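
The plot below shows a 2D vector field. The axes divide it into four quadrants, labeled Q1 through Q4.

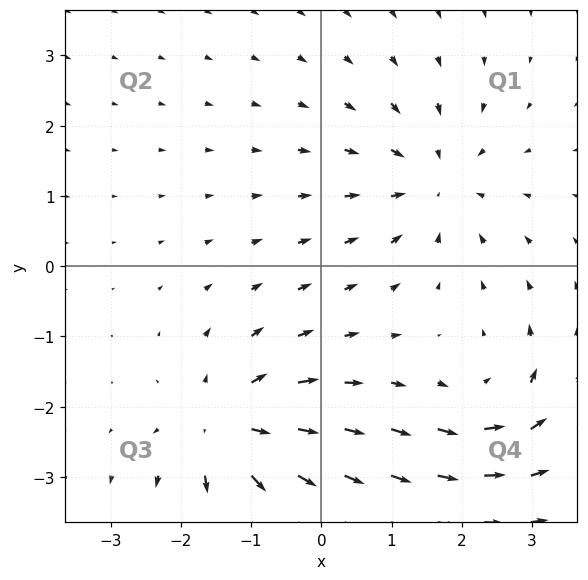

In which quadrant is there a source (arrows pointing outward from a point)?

The source sits at approximately (-1.3, -2.3), which lies in quadrant Q3. The divergence there is about +6, positive as expected for a source.

Q3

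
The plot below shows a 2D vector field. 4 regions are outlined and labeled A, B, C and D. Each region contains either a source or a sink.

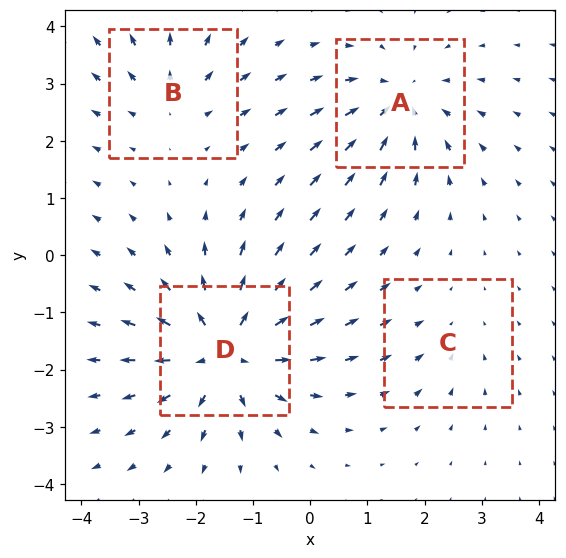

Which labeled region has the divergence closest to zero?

Divergence at each region's feature centre — A: about -5, B: about +3, C: about -2, D: about +7. Region C is closest to zero.

C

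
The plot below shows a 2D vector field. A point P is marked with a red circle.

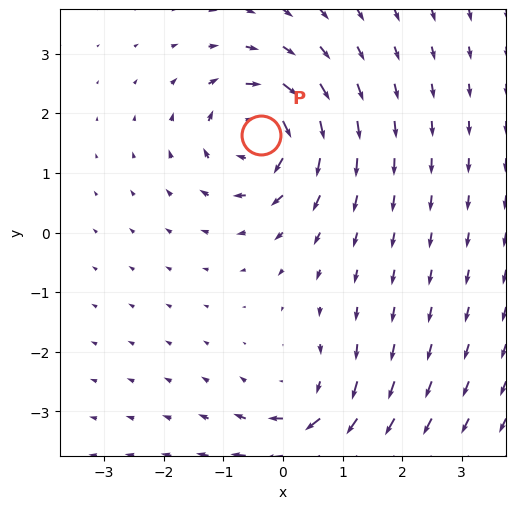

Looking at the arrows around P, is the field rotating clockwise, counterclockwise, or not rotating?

clockwise

Near P at (-0.4, 1.6) the arrows circulate clockwise. The curl (z-component) there is about -7; negative curl means clockwise rotation.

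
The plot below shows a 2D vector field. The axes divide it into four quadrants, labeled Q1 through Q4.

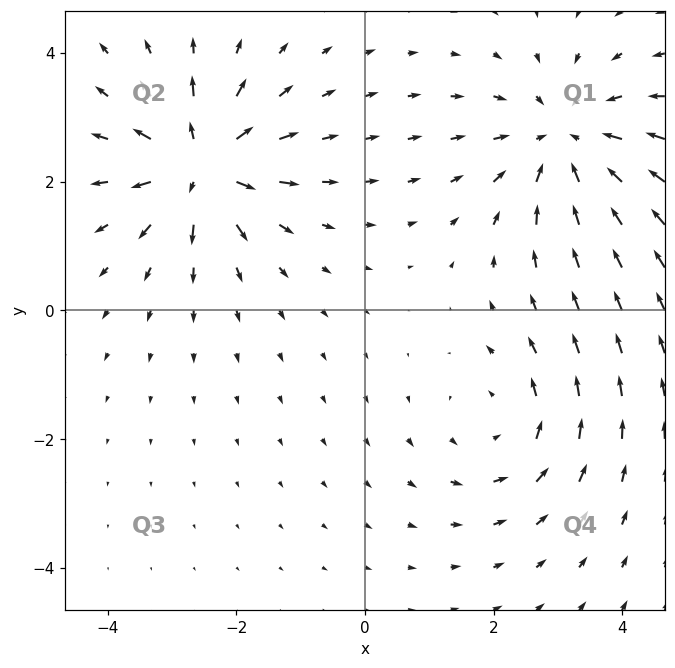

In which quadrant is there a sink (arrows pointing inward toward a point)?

The sink sits at approximately (3.1, 2.6), which lies in quadrant Q1. The divergence there is about -4, negative as expected for a sink.

Q1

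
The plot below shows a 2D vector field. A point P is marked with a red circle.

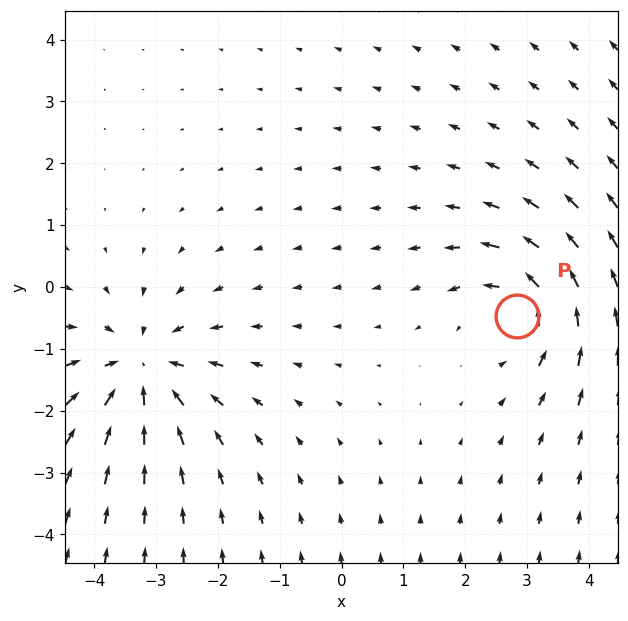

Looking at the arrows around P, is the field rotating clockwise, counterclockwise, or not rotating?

counterclockwise

Near P at (2.8, -0.5) the arrows circulate counterclockwise. The curl (z-component) there is about +4; positive curl means counterclockwise rotation.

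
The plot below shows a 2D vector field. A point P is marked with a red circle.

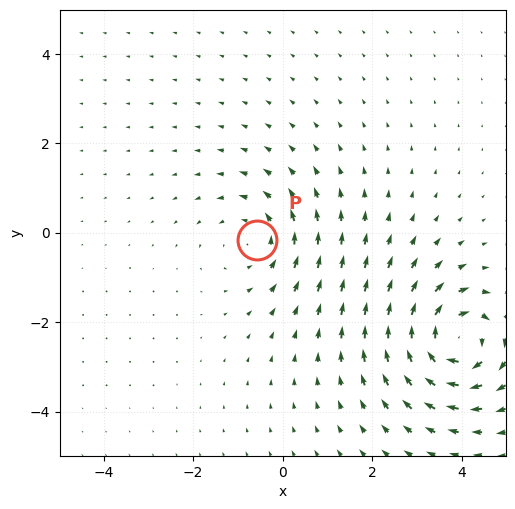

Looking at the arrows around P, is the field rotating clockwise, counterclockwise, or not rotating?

counterclockwise

Near P at (-0.6, -0.2) the arrows circulate counterclockwise. The curl (z-component) there is about +3; positive curl means counterclockwise rotation.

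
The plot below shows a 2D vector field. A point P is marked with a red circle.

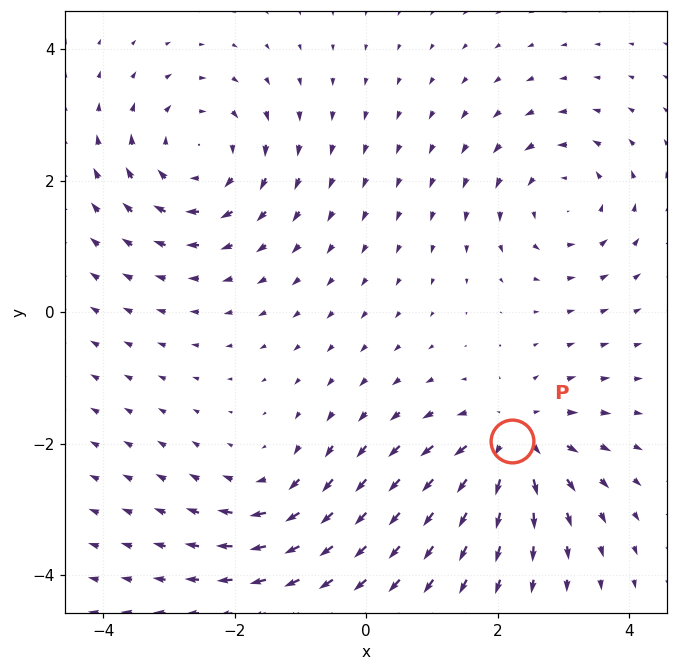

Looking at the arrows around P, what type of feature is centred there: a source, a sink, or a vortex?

source

At P (2.2, -2.0) the arrows spread outward. Divergence about +4, curl ≈0 — positive divergence with near-zero curl is a source.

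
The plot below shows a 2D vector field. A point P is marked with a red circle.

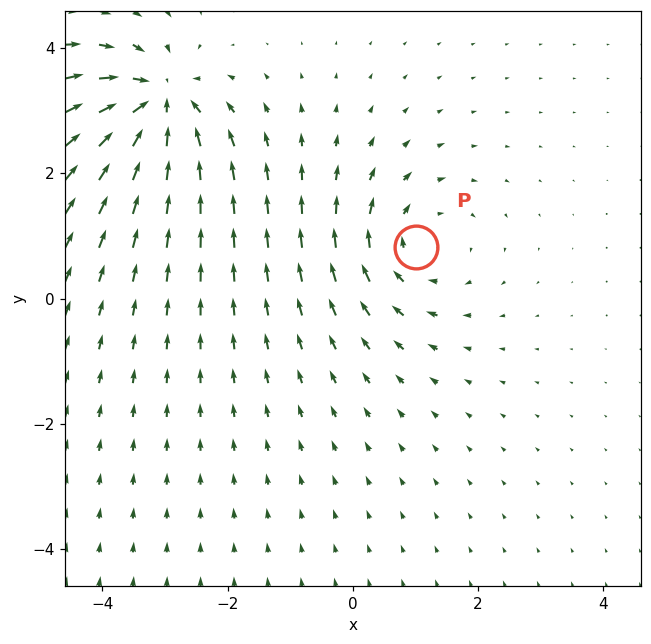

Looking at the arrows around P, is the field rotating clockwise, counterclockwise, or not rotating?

Near P at (1.0, 0.8) the arrows circulate clockwise. The curl (z-component) there is about -3; negative curl means clockwise rotation.

clockwise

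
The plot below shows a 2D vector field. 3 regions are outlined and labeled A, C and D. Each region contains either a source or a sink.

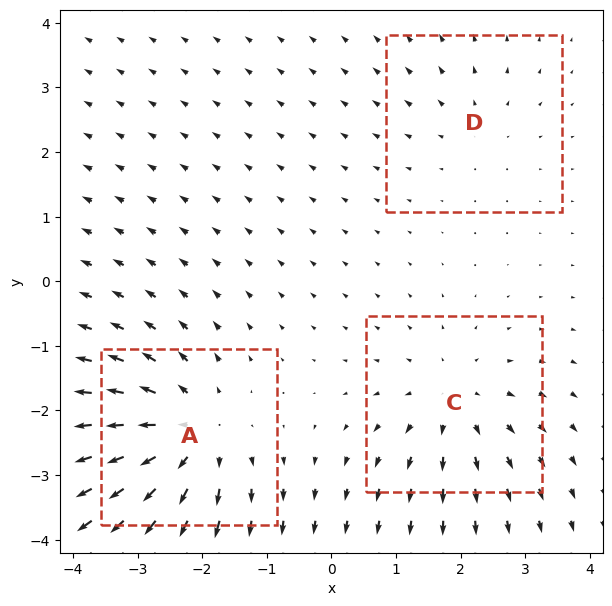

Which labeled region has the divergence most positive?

A

Divergence at each region's feature centre — A: about +5, C: about +3, D: about +2. Region A is most positive.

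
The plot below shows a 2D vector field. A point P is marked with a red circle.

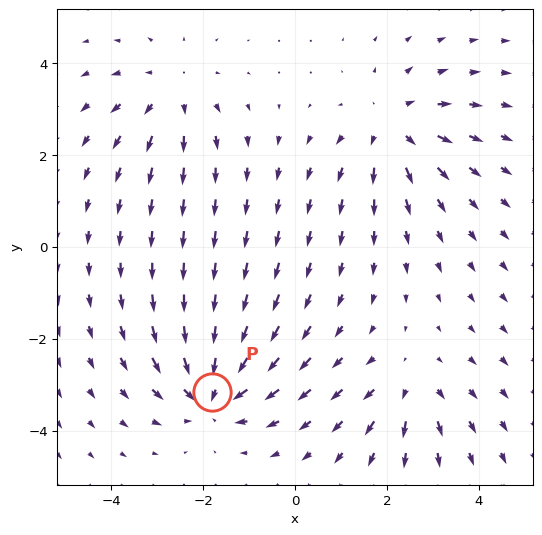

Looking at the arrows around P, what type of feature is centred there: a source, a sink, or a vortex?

At P (-1.8, -3.2) the arrows converge inward. Divergence about -6, curl ≈0 — negative divergence with near-zero curl is a sink.

sink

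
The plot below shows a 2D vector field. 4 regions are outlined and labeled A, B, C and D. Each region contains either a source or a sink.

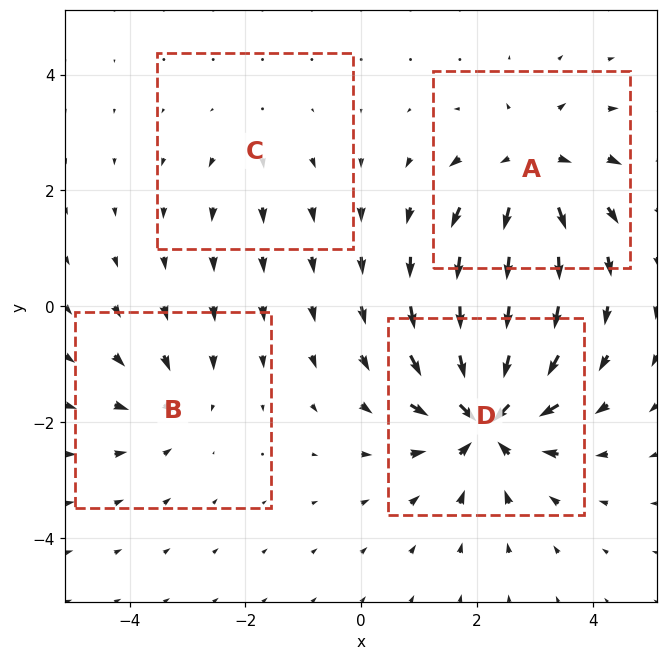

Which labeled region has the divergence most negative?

D

Divergence at each region's feature centre — A: about +6, B: about -4, C: about +2, D: about -8. Region D is most negative.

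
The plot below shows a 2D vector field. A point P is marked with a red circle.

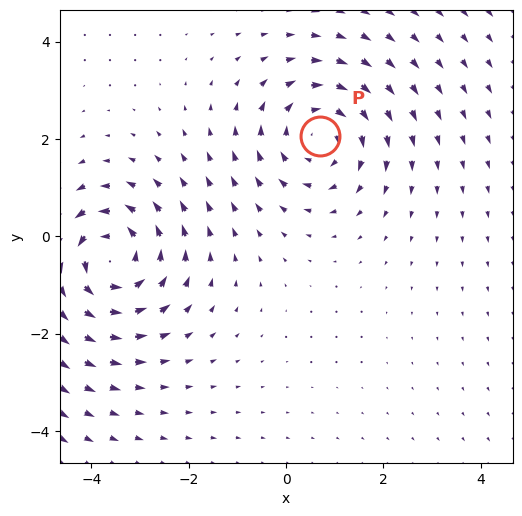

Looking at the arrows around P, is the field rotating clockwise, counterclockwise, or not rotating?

clockwise

Near P at (0.7, 2.1) the arrows circulate clockwise. The curl (z-component) there is about -3; negative curl means clockwise rotation.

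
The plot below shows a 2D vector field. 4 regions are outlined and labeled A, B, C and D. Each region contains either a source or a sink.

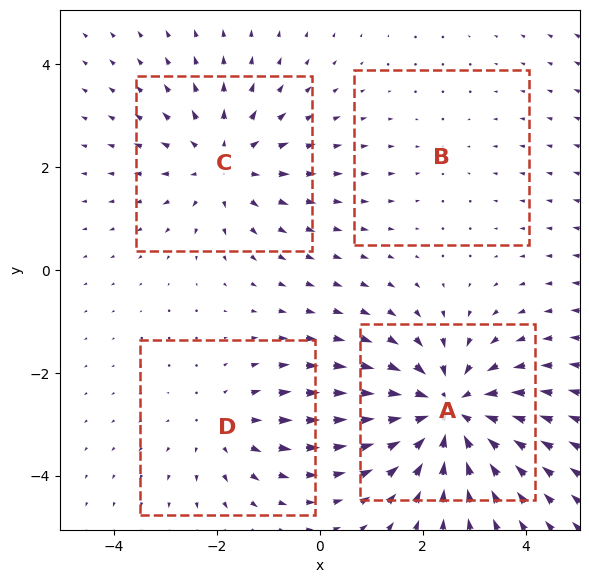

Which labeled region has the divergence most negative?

A

Divergence at each region's feature centre — A: about -6, B: about -2, C: about +4, D: about +3. Region A is most negative.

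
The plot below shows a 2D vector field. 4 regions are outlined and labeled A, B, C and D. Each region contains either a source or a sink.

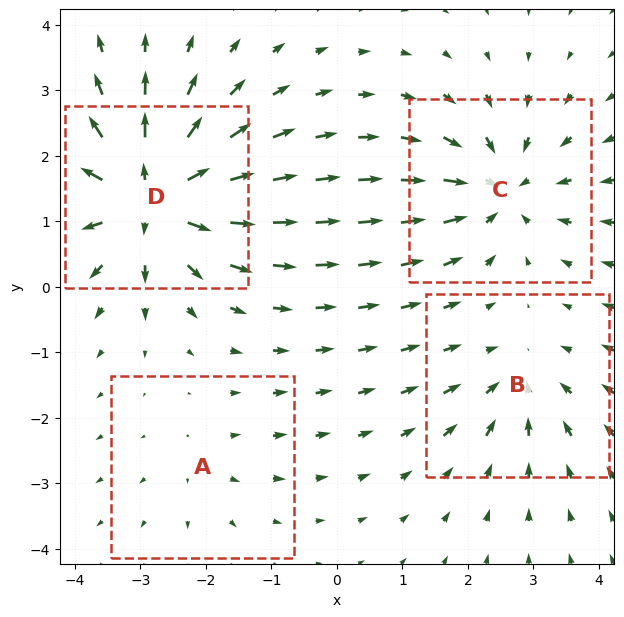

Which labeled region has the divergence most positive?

Divergence at each region's feature centre — A: about +2, B: about -3, C: about -5, D: about +8. Region D is most positive.

D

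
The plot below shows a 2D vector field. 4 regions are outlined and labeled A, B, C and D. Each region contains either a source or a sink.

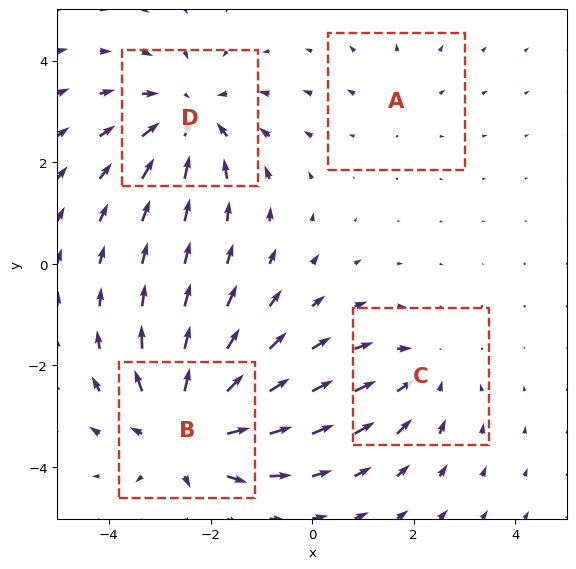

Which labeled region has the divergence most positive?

B

Divergence at each region's feature centre — A: about +2, B: about +6, C: about -3, D: about -4. Region B is most positive.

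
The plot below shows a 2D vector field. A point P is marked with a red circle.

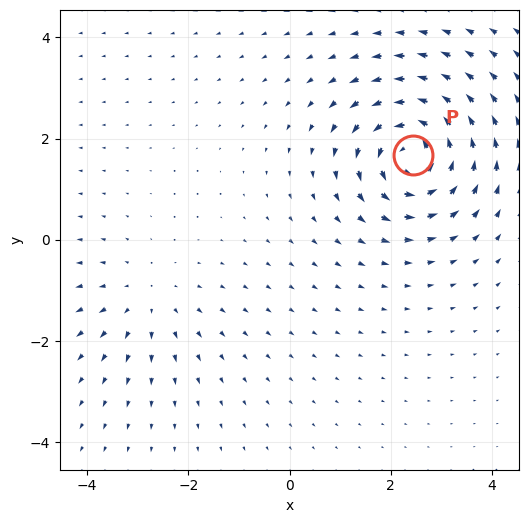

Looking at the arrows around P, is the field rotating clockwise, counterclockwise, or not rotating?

counterclockwise

Near P at (2.4, 1.7) the arrows circulate counterclockwise. The curl (z-component) there is about +7; positive curl means counterclockwise rotation.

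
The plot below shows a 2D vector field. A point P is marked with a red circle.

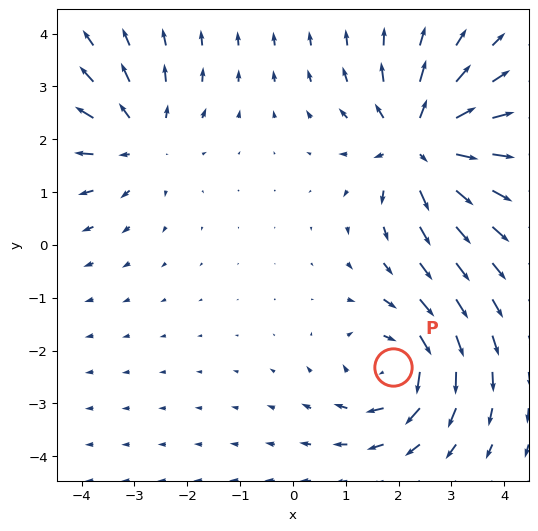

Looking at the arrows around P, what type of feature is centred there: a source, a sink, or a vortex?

At P (1.9, -2.3) the arrows circulate clockwise. Divergence ≈0, curl about -4 — near-zero divergence with nonzero curl is a vortex.

vortex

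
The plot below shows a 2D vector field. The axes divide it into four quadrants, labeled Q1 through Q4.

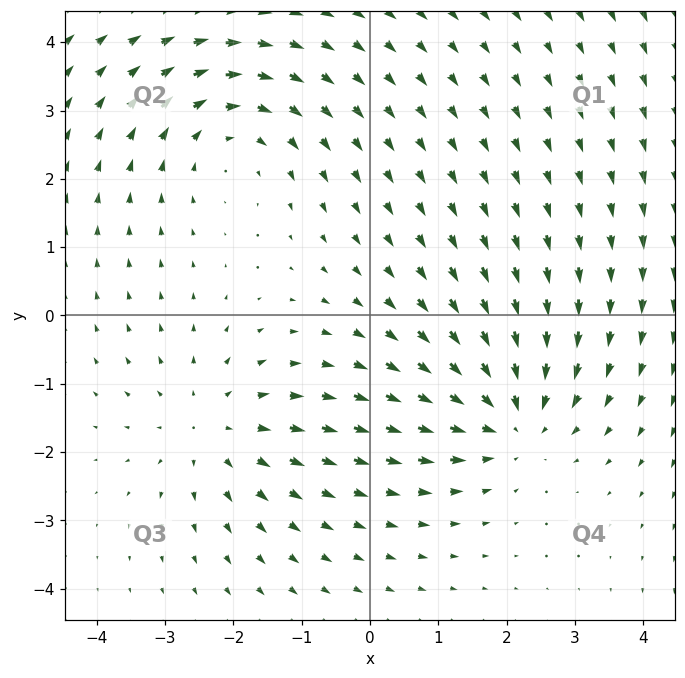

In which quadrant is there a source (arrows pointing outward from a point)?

Q3

The source sits at approximately (-2.3, -1.6), which lies in quadrant Q3. The divergence there is about +2, positive as expected for a source.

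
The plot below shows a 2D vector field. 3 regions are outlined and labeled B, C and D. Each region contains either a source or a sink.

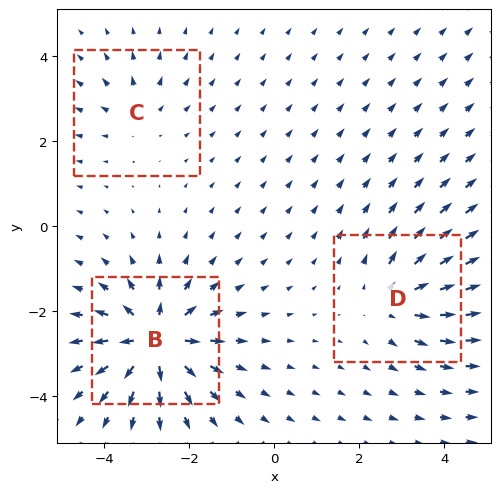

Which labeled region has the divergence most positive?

Divergence at each region's feature centre — B: about +6, C: about +2, D: about +4. Region B is most positive.

B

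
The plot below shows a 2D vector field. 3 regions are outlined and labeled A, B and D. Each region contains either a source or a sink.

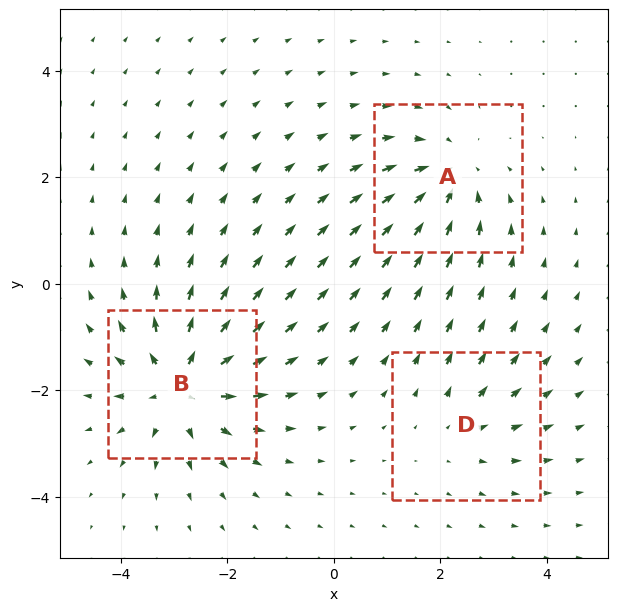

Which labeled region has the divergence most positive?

Divergence at each region's feature centre — A: about -3, B: about +5, D: about +2. Region B is most positive.

B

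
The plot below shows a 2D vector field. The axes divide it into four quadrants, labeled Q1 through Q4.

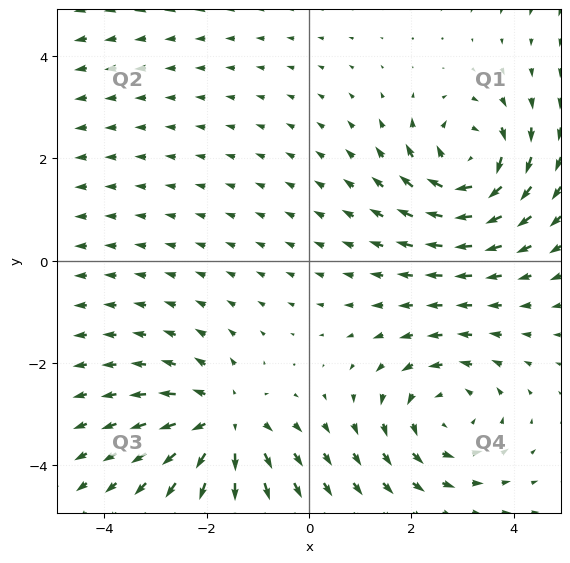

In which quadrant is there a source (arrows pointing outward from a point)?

Q3

The source sits at approximately (-1.6, -3.2), which lies in quadrant Q3. The divergence there is about +4, positive as expected for a source.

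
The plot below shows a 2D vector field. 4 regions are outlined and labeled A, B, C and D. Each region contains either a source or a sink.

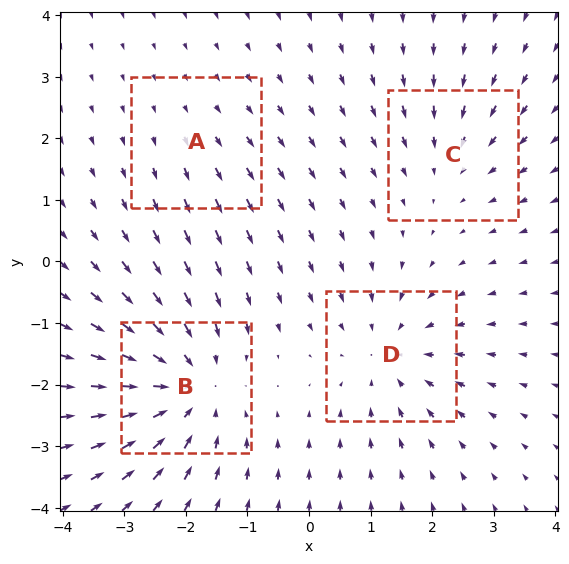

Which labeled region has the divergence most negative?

B

Divergence at each region's feature centre — A: about +2, B: about -6, C: about -3, D: about -4. Region B is most negative.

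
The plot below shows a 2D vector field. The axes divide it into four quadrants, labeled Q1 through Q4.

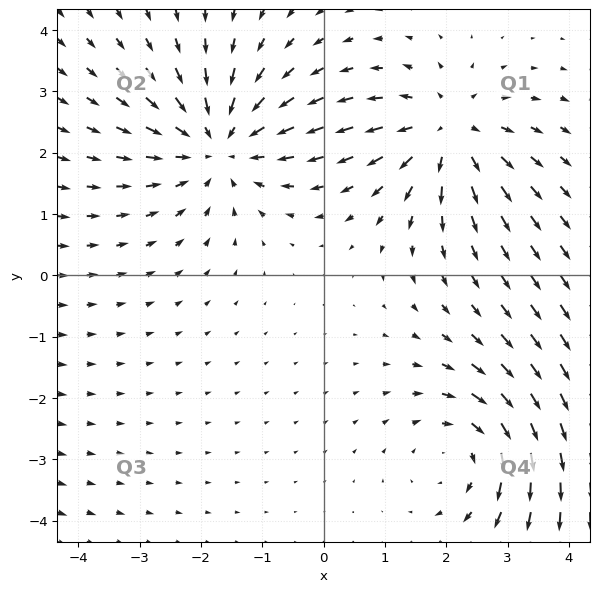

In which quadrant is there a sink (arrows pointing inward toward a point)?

The sink sits at approximately (-1.7, 2.1), which lies in quadrant Q2. The divergence there is about -4, negative as expected for a sink.

Q2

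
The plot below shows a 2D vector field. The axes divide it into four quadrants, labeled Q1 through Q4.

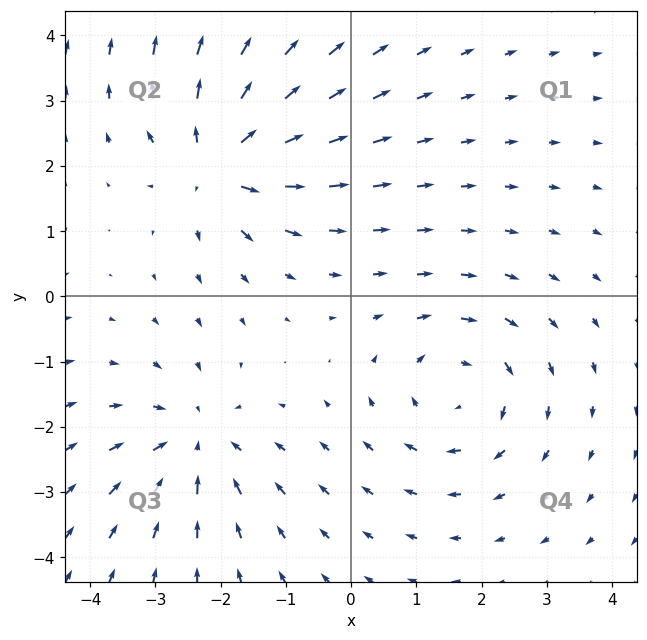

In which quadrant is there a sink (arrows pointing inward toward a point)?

The sink sits at approximately (-2.4, -2.2), which lies in quadrant Q3. The divergence there is about -4, negative as expected for a sink.

Q3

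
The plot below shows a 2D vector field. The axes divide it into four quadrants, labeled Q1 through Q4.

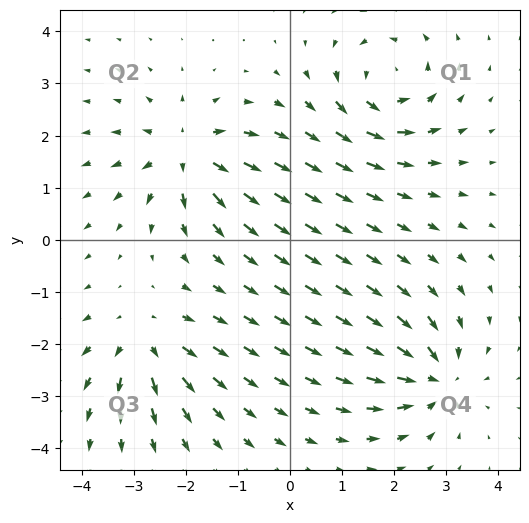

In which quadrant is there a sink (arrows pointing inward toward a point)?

The sink sits at approximately (2.8, -2.7), which lies in quadrant Q4. The divergence there is about -6, negative as expected for a sink.

Q4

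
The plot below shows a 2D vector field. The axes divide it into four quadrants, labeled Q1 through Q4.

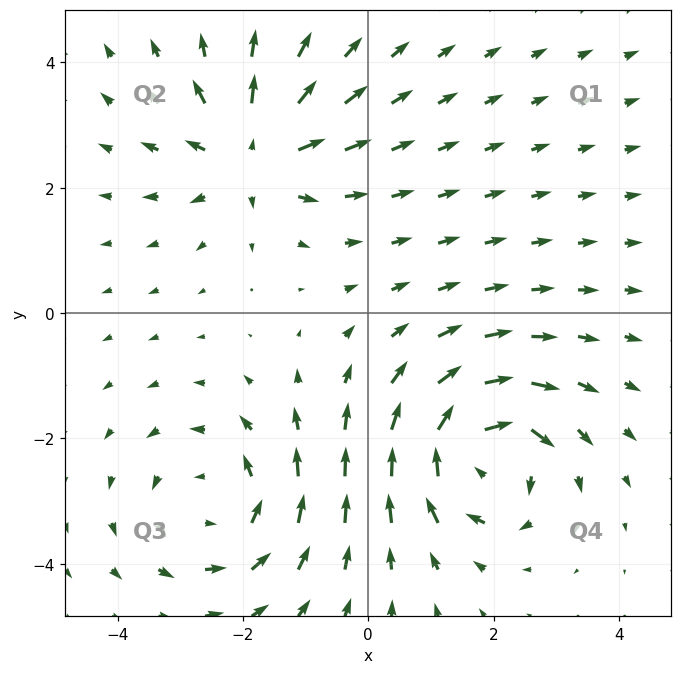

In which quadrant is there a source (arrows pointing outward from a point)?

The source sits at approximately (-1.8, 2.5), which lies in quadrant Q2. The divergence there is about +5, positive as expected for a source.

Q2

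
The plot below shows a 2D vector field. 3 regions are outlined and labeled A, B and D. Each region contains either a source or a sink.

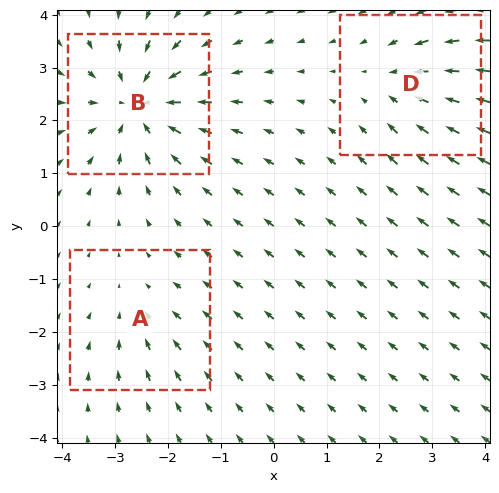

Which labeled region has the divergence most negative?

Divergence at each region's feature centre — A: about -2, B: about -5, D: about -3. Region B is most negative.

B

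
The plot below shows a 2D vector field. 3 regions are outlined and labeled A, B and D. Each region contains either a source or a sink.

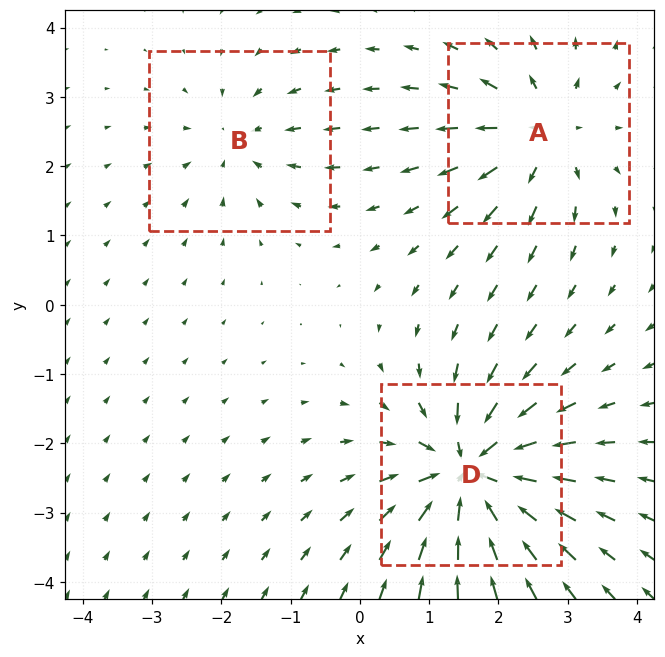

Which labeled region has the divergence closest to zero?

B

Divergence at each region's feature centre — A: about +4, B: about -2, D: about -6. Region B is closest to zero.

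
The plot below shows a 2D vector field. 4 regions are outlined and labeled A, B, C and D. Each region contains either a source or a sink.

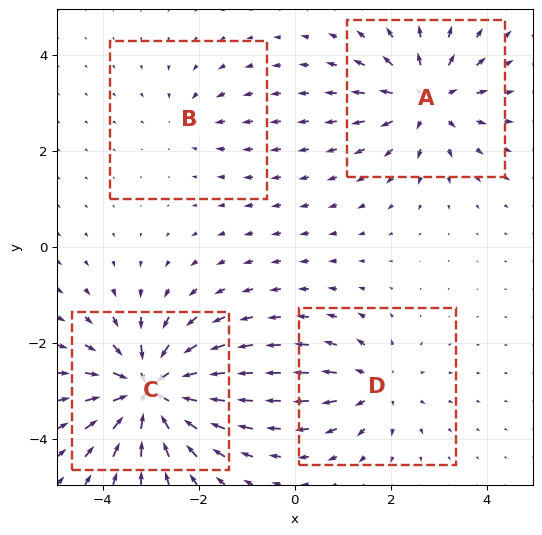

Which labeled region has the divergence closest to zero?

Divergence at each region's feature centre — A: about +5, B: about -2, C: about -8, D: about +4. Region B is closest to zero.

B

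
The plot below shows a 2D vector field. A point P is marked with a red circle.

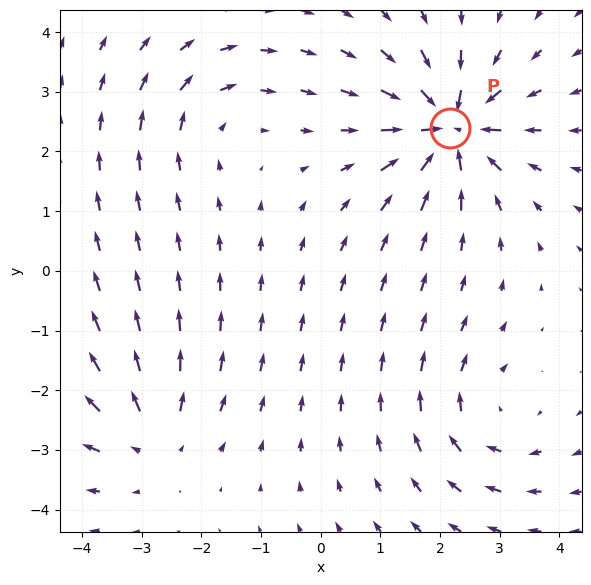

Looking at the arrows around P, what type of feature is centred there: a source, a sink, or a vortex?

sink

At P (2.2, 2.4) the arrows converge inward. Divergence about -7, curl ≈0 — negative divergence with near-zero curl is a sink.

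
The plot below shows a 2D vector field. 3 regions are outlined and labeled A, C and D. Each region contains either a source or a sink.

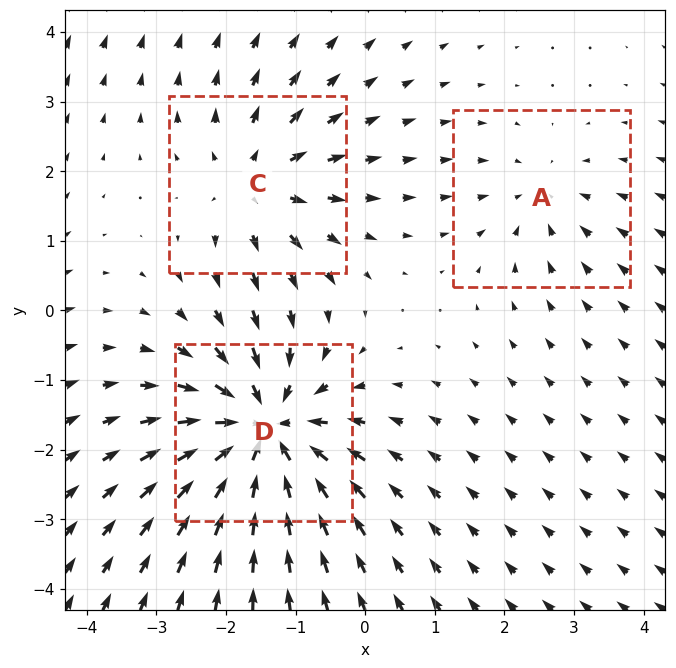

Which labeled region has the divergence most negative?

D

Divergence at each region's feature centre — A: about -2, C: about +3, D: about -6. Region D is most negative.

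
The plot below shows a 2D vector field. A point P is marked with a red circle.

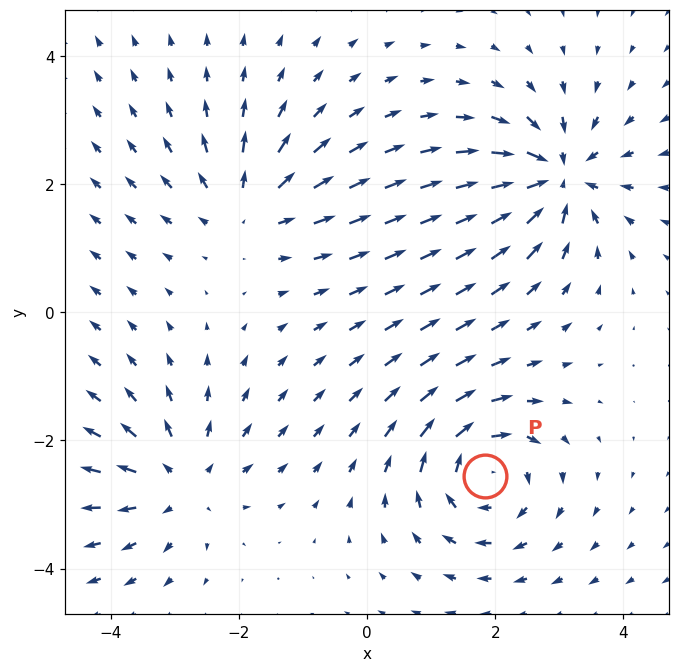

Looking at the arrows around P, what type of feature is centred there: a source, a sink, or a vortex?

vortex

At P (1.8, -2.6) the arrows circulate clockwise. Divergence ≈0, curl about -5 — near-zero divergence with nonzero curl is a vortex.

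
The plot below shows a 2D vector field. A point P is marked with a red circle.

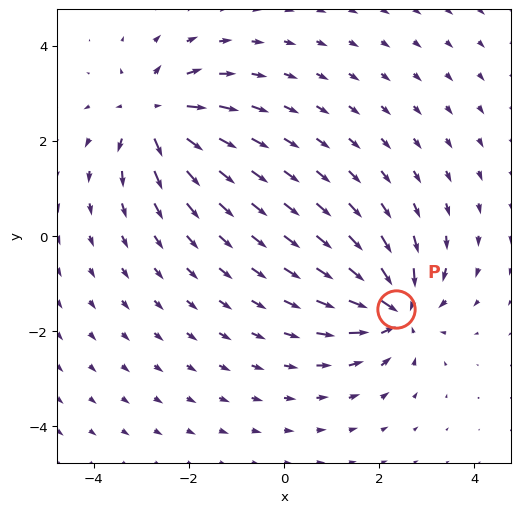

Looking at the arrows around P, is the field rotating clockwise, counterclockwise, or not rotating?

Near P at (2.4, -1.5) the arrows show no circulation. The curl there is ≈0.

not rotating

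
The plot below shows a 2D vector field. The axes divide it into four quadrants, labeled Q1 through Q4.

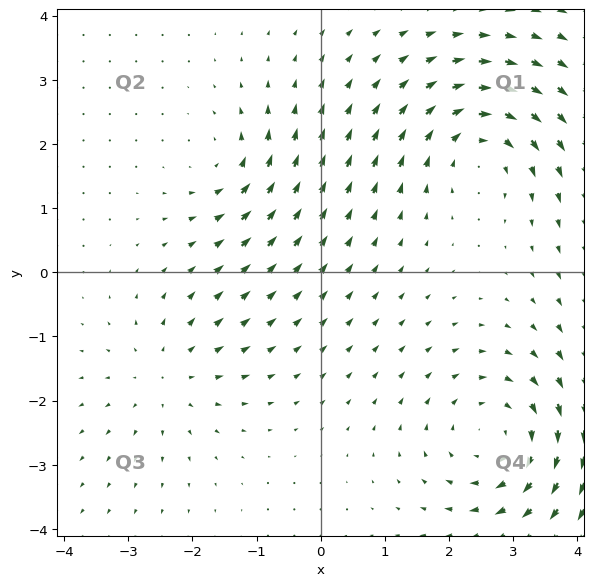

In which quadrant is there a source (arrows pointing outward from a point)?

The source sits at approximately (-2.4, -1.6), which lies in quadrant Q3. The divergence there is about +3, positive as expected for a source.

Q3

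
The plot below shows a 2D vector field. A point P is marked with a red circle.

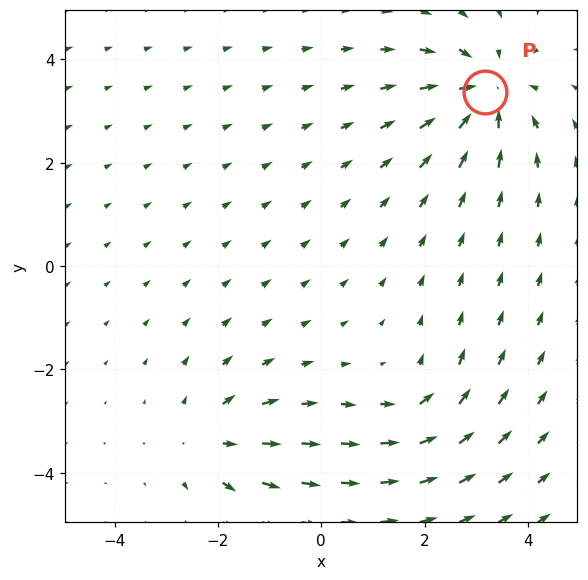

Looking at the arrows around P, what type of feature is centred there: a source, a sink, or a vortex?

sink

At P (3.2, 3.4) the arrows converge inward. Divergence about -4, curl ≈0 — negative divergence with near-zero curl is a sink.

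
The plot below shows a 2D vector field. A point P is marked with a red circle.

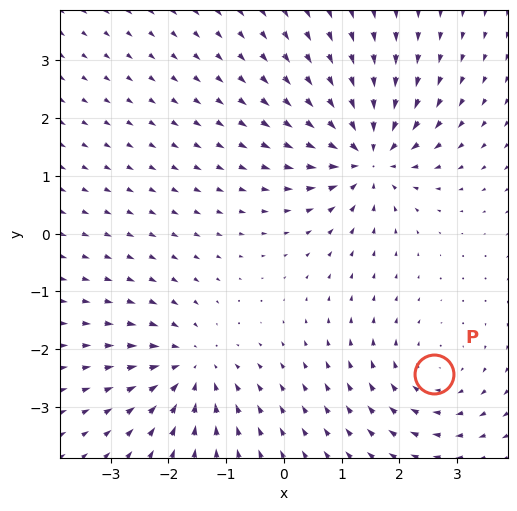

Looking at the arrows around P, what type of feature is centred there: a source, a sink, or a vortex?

At P (2.6, -2.4) the arrows circulate clockwise. Divergence ≈0, curl about -3 — near-zero divergence with nonzero curl is a vortex.

vortex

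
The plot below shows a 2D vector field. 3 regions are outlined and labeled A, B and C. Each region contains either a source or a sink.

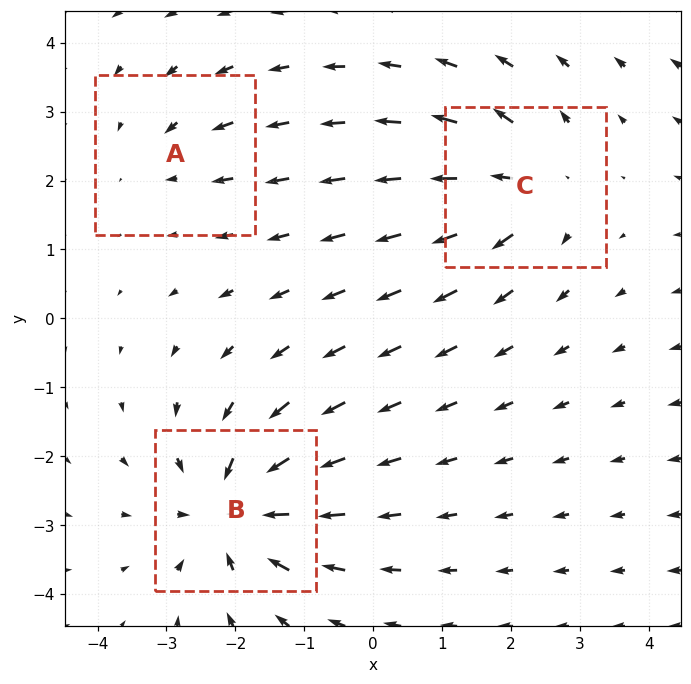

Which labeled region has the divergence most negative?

Divergence at each region's feature centre — A: about -2, B: about -5, C: about +4. Region B is most negative.

B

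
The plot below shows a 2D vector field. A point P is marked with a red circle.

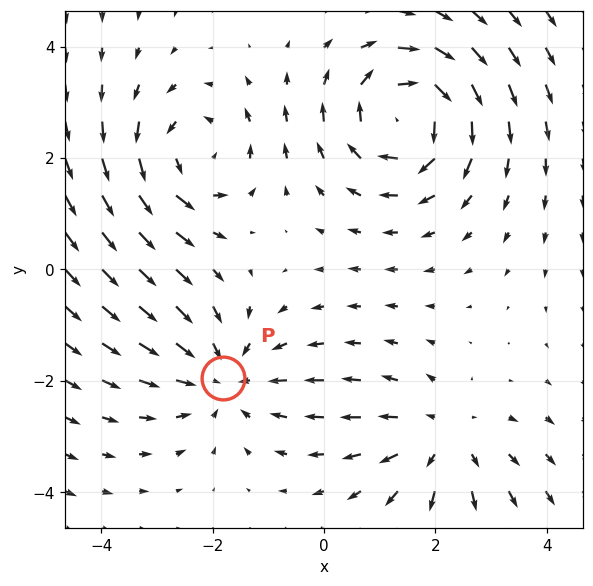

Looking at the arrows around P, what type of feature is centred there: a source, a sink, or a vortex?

At P (-1.8, -1.9) the arrows converge inward. Divergence about -3, curl ≈0 — negative divergence with near-zero curl is a sink.

sink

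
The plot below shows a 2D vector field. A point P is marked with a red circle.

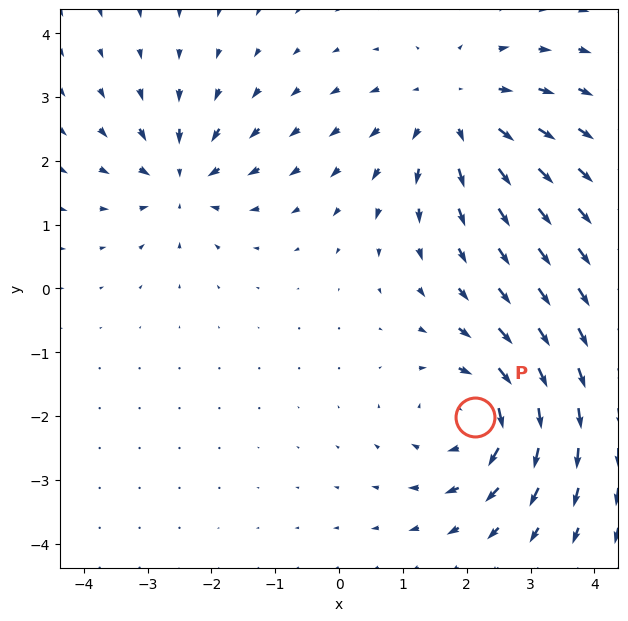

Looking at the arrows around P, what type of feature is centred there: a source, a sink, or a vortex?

vortex

At P (2.1, -2.0) the arrows circulate clockwise. Divergence ≈0, curl about -5 — near-zero divergence with nonzero curl is a vortex.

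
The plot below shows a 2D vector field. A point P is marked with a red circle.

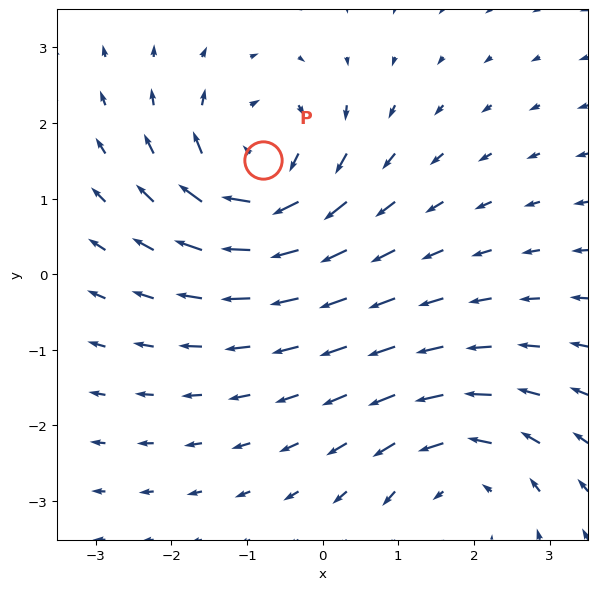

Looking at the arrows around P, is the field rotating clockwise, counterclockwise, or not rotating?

Near P at (-0.8, 1.5) the arrows circulate clockwise. The curl (z-component) there is about -6; negative curl means clockwise rotation.

clockwise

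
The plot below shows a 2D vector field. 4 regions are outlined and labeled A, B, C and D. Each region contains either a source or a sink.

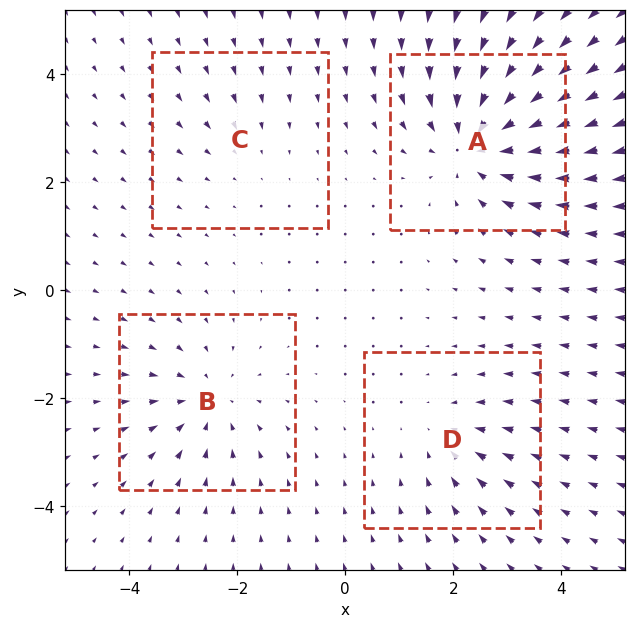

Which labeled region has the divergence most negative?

Divergence at each region's feature centre — A: about -7, B: about -4, C: about -2, D: about -3. Region A is most negative.

A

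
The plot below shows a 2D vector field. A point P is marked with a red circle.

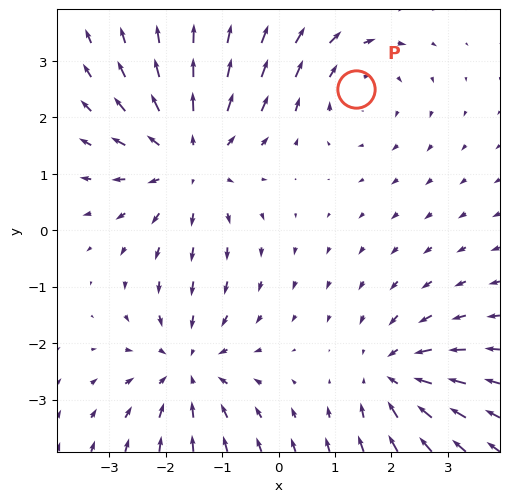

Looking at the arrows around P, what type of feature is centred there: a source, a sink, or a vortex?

At P (1.4, 2.5) the arrows circulate clockwise. Divergence ≈0, curl about -3 — near-zero divergence with nonzero curl is a vortex.

vortex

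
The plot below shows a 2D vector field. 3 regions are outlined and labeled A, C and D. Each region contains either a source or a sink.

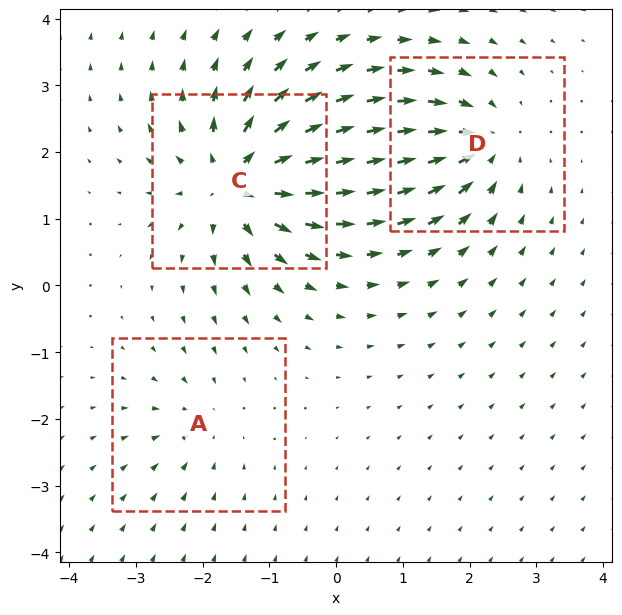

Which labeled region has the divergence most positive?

C

Divergence at each region's feature centre — A: about -2, C: about +6, D: about -4. Region C is most positive.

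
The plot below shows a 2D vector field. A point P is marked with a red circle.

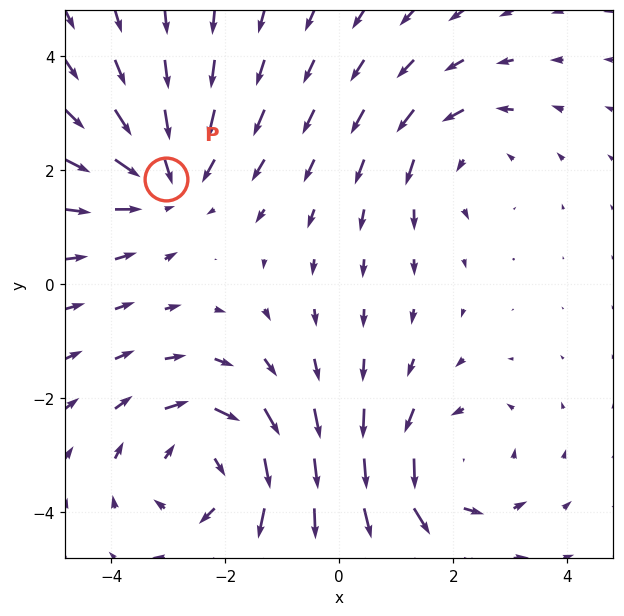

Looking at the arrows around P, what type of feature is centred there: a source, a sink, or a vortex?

sink

At P (-3.0, 1.9) the arrows converge inward. Divergence about -3, curl ≈0 — negative divergence with near-zero curl is a sink.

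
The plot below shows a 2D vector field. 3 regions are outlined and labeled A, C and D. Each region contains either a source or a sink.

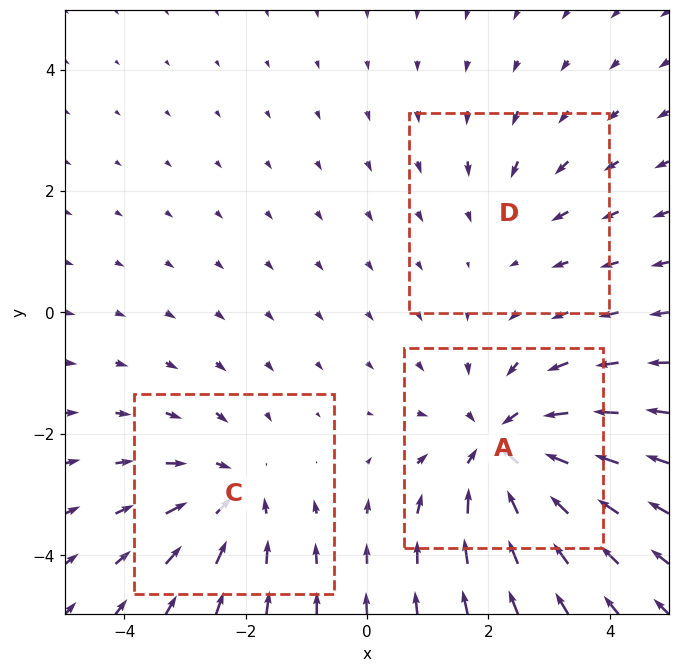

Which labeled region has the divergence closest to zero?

D

Divergence at each region's feature centre — A: about -4, C: about -3, D: about -2. Region D is closest to zero.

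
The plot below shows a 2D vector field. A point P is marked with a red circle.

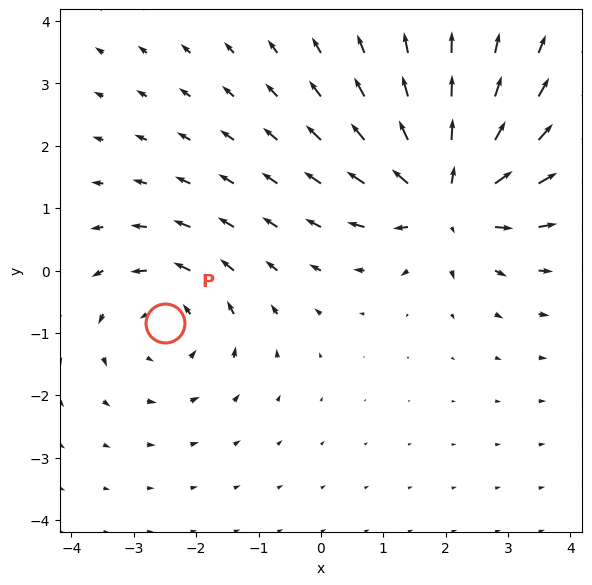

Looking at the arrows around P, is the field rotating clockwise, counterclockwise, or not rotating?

Near P at (-2.5, -0.8) the arrows circulate counterclockwise. The curl (z-component) there is about +2; positive curl means counterclockwise rotation.

counterclockwise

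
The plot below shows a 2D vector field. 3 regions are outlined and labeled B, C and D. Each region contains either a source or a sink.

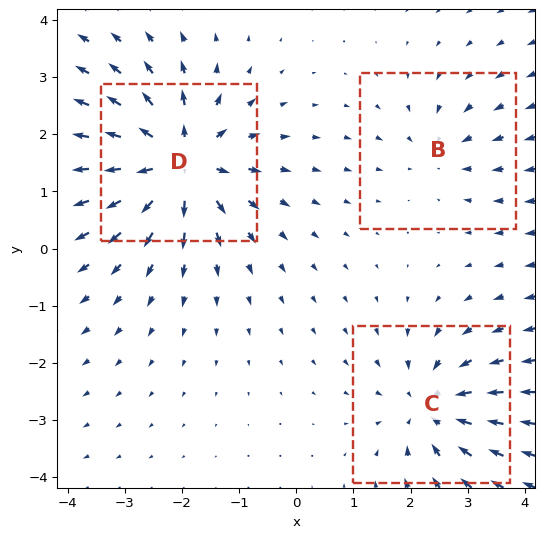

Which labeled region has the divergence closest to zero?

Divergence at each region's feature centre — B: about -2, C: about -4, D: about +6. Region B is closest to zero.

B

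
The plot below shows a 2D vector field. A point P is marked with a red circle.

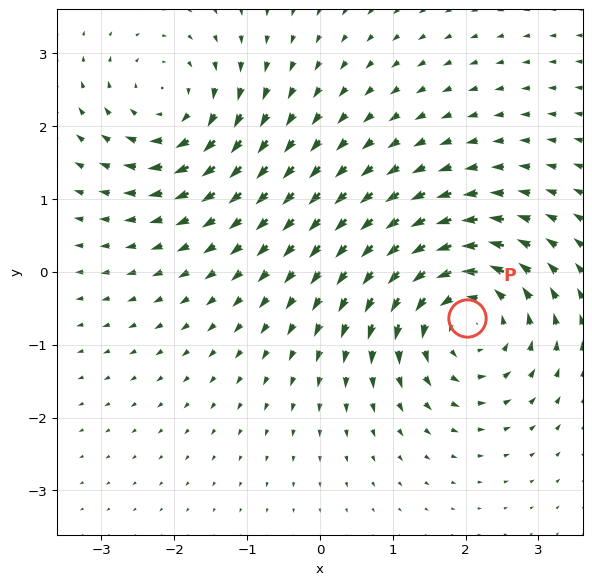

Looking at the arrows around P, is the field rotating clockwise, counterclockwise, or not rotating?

counterclockwise

Near P at (2.0, -0.6) the arrows circulate counterclockwise. The curl (z-component) there is about +5; positive curl means counterclockwise rotation.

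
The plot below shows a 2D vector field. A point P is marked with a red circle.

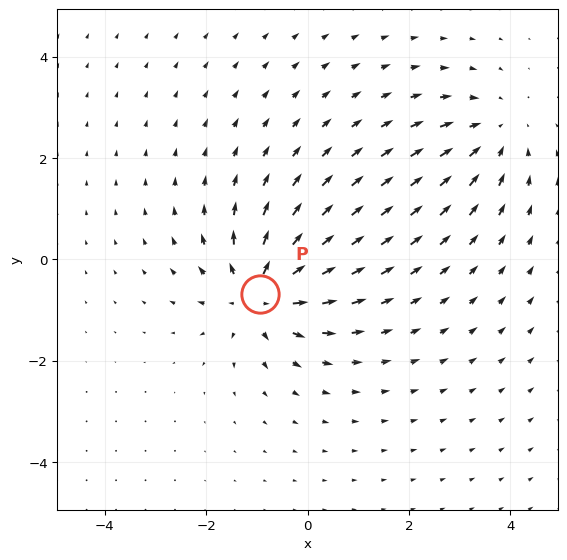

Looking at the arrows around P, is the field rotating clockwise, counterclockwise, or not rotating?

Near P at (-0.9, -0.7) the arrows show no circulation. The curl there is ≈0.

not rotating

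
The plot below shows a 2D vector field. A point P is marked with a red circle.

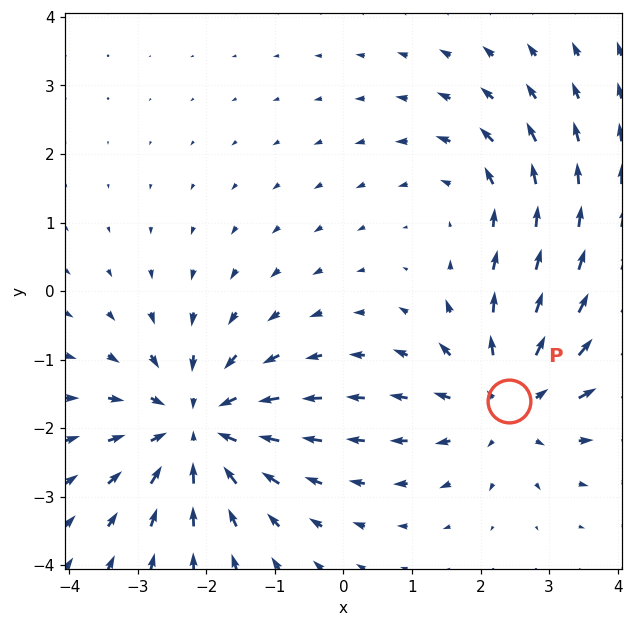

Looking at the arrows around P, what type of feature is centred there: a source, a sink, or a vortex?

At P (2.4, -1.6) the arrows spread outward. Divergence about +4, curl ≈0 — positive divergence with near-zero curl is a source.

source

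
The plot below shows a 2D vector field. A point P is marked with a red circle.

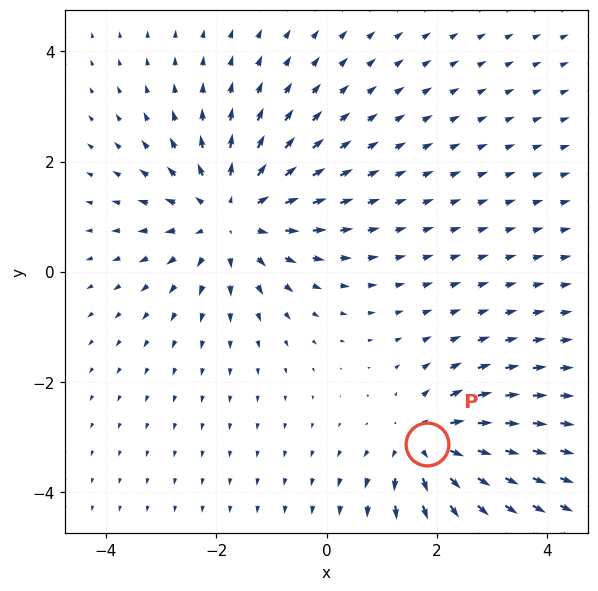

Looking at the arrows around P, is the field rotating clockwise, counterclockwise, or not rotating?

not rotating

Near P at (1.8, -3.1) the arrows show no circulation. The curl there is ≈0.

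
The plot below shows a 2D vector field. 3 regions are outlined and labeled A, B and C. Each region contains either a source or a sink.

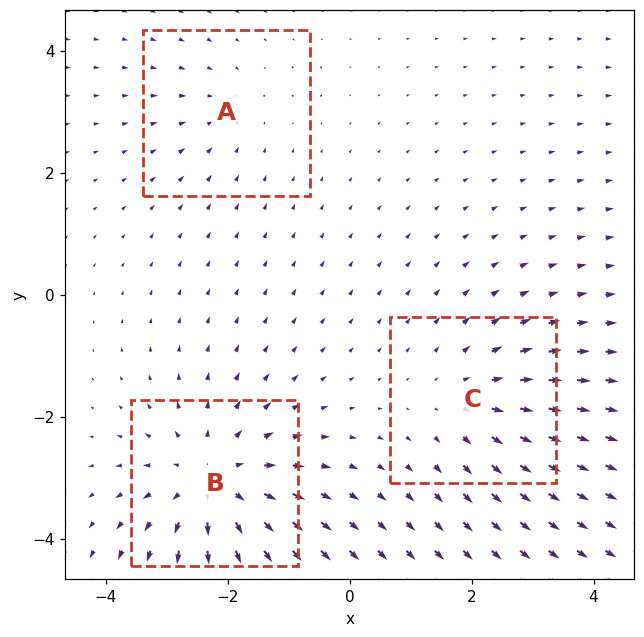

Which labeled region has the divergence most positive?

Divergence at each region's feature centre — A: about -2, B: about +4, C: about +3. Region B is most positive.

B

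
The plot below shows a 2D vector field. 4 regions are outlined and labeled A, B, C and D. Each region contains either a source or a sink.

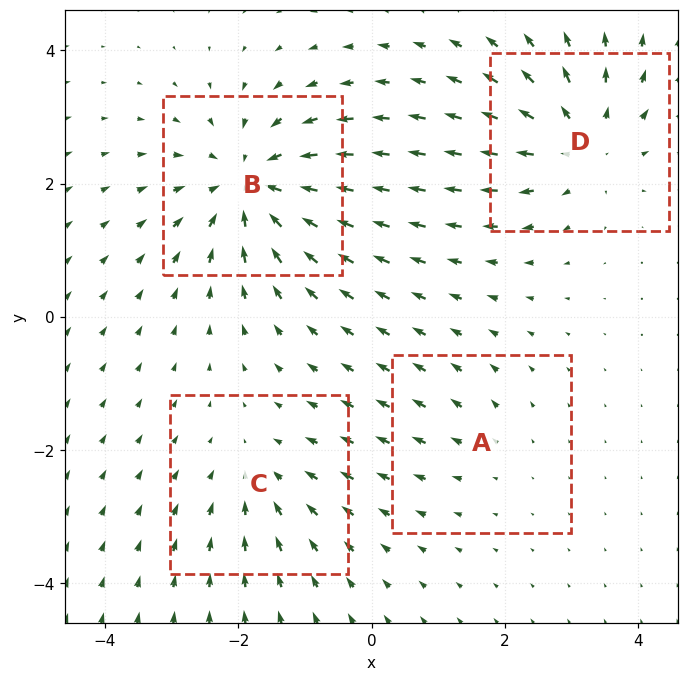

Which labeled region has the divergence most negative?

B

Divergence at each region's feature centre — A: about +2, B: about -6, C: about -3, D: about +5. Region B is most negative.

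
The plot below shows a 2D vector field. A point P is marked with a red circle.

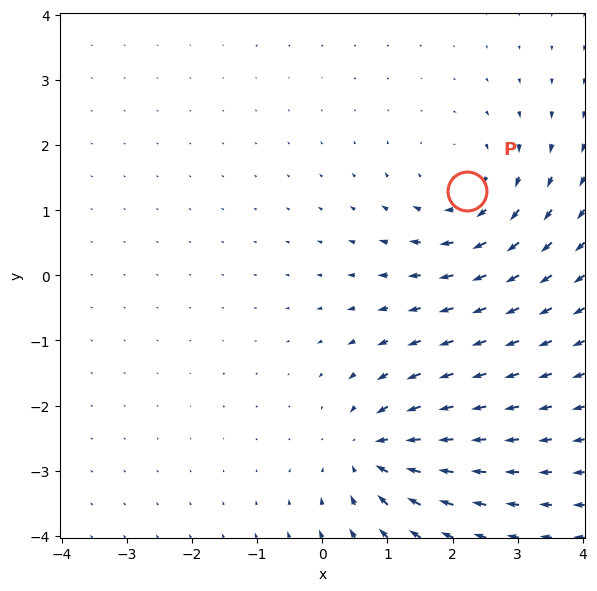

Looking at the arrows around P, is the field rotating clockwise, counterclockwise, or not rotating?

Near P at (2.2, 1.3) the arrows circulate clockwise. The curl (z-component) there is about -3; negative curl means clockwise rotation.

clockwise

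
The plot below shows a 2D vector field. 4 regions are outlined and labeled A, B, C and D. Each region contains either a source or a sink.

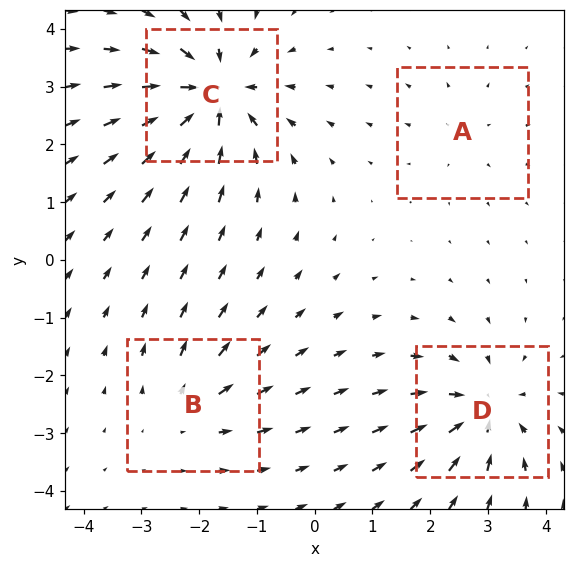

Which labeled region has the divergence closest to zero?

Divergence at each region's feature centre — A: about +2, B: about +4, C: about -8, D: about -6. Region A is closest to zero.

A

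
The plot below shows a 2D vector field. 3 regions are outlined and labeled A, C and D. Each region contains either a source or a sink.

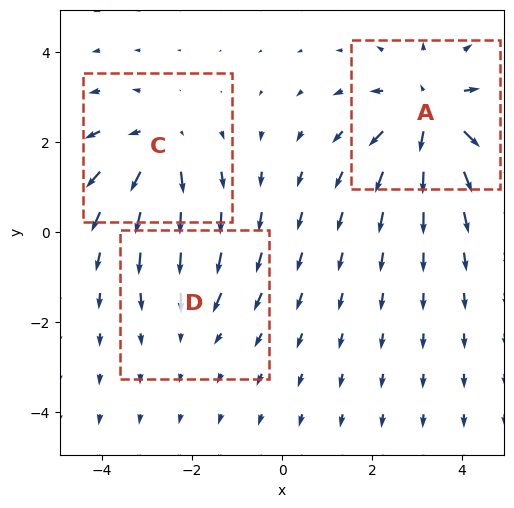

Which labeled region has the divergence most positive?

A

Divergence at each region's feature centre — A: about +5, C: about +3, D: about -2. Region A is most positive.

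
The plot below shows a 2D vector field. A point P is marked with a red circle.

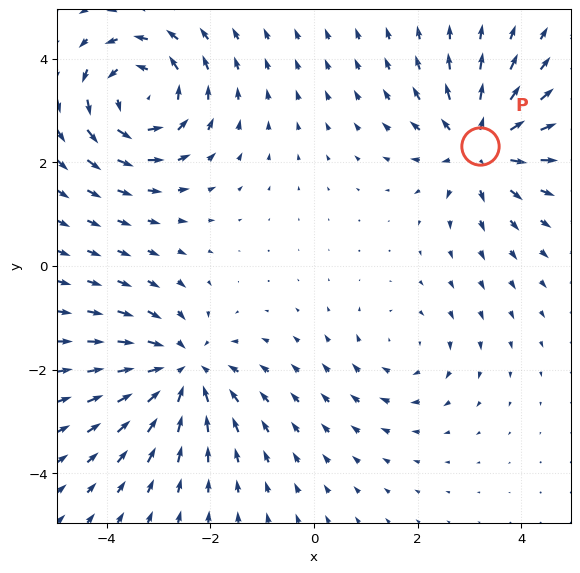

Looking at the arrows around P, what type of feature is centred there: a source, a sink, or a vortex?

At P (3.2, 2.3) the arrows spread outward. Divergence about +6, curl ≈0 — positive divergence with near-zero curl is a source.

source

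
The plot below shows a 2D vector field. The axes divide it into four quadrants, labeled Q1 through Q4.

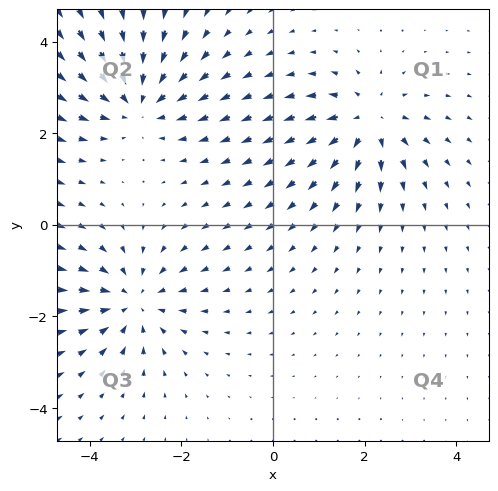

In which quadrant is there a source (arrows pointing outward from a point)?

Q1

The source sits at approximately (2.1, 2.3), which lies in quadrant Q1. The divergence there is about +4, positive as expected for a source.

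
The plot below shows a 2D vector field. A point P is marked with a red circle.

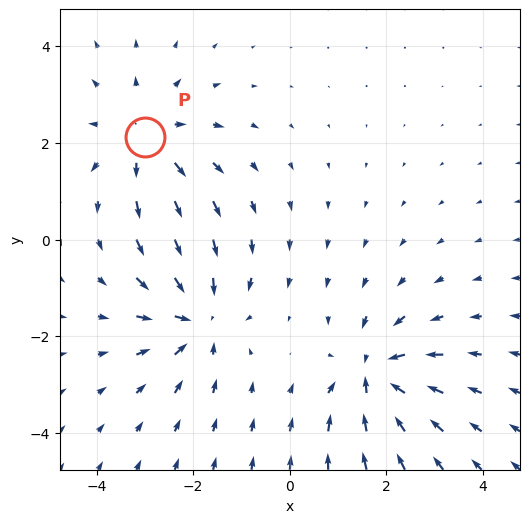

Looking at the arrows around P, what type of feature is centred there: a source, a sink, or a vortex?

At P (-3.0, 2.1) the arrows spread outward. Divergence about +3, curl ≈0 — positive divergence with near-zero curl is a source.

source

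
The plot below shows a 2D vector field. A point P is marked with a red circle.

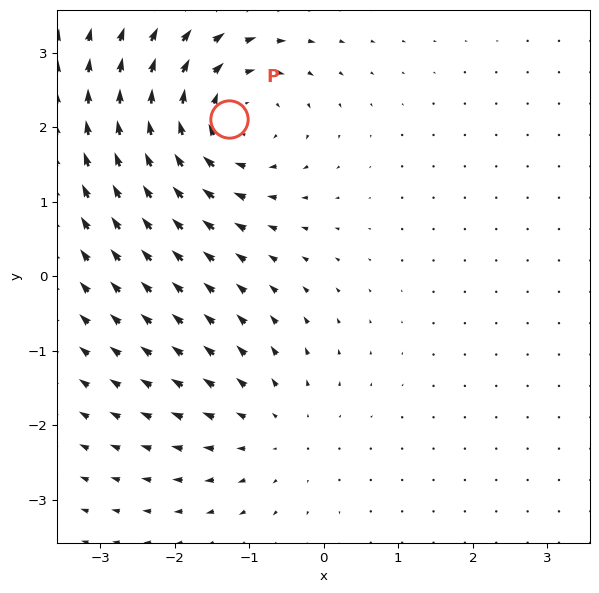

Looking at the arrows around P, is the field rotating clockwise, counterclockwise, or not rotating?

clockwise

Near P at (-1.3, 2.1) the arrows circulate clockwise. The curl (z-component) there is about -5; negative curl means clockwise rotation.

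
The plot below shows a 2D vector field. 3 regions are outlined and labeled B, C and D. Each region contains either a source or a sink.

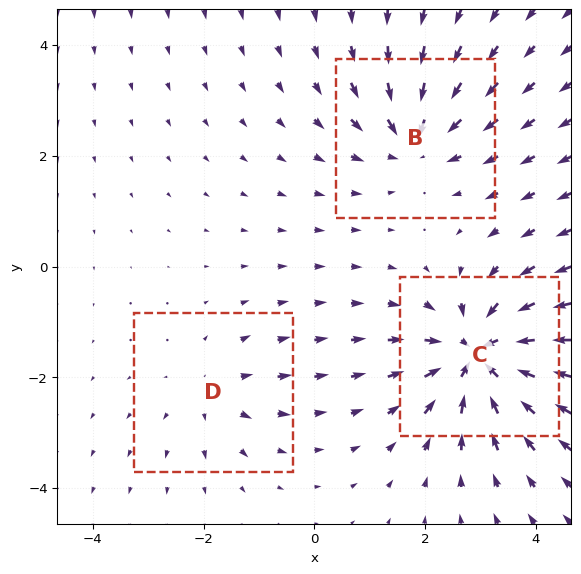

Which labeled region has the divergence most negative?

Divergence at each region's feature centre — B: about -4, C: about -5, D: about +2. Region C is most negative.

C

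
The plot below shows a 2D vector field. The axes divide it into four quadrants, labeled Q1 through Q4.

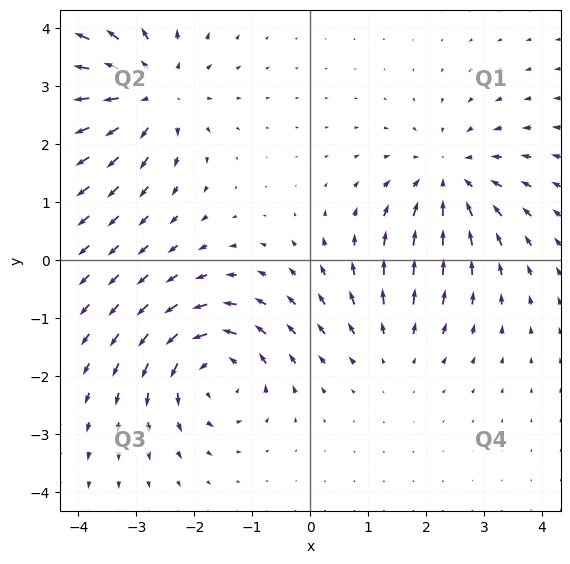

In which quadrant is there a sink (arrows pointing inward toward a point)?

Q1

The sink sits at approximately (2.4, 1.4), which lies in quadrant Q1. The divergence there is about -4, negative as expected for a sink.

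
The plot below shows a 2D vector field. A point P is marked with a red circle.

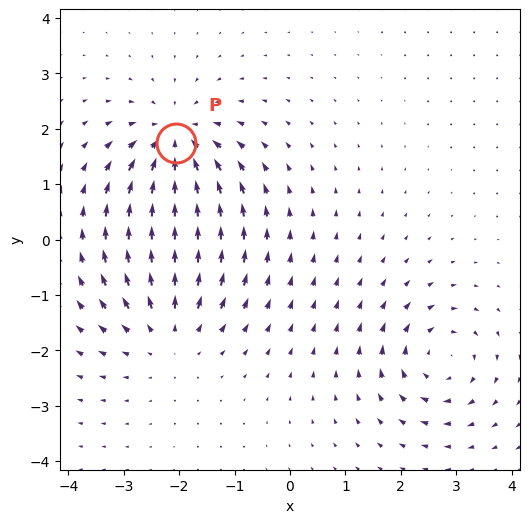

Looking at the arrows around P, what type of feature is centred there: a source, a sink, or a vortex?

sink

At P (-2.1, 1.7) the arrows converge inward. Divergence about -6, curl ≈0 — negative divergence with near-zero curl is a sink.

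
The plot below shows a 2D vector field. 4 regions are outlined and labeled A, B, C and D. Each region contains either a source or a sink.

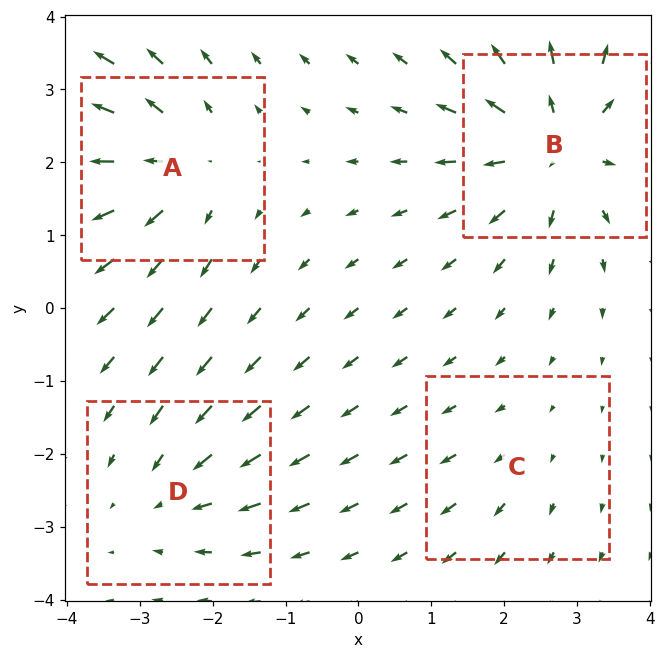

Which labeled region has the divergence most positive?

Divergence at each region's feature centre — A: about +5, B: about +7, C: about +2, D: about -3. Region B is most positive.

B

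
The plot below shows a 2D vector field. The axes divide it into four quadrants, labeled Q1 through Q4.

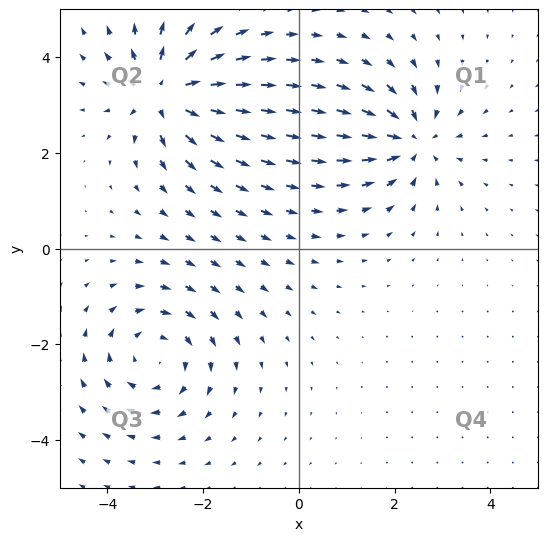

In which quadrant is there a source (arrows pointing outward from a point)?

The source sits at approximately (-2.8, 3.3), which lies in quadrant Q2. The divergence there is about +6, positive as expected for a source.

Q2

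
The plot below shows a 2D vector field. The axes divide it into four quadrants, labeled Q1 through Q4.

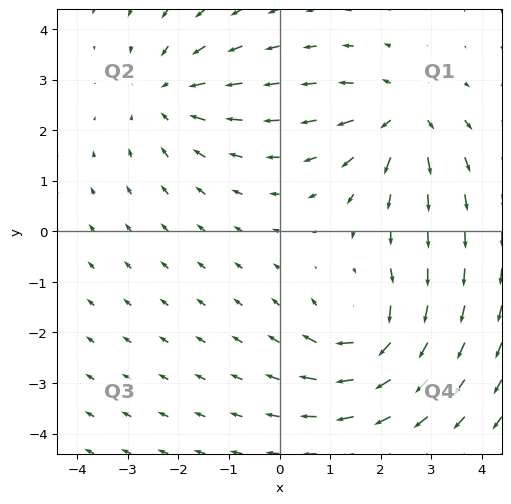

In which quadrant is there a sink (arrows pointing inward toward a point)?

Q2

The sink sits at approximately (-2.2, 2.7), which lies in quadrant Q2. The divergence there is about -2, negative as expected for a sink.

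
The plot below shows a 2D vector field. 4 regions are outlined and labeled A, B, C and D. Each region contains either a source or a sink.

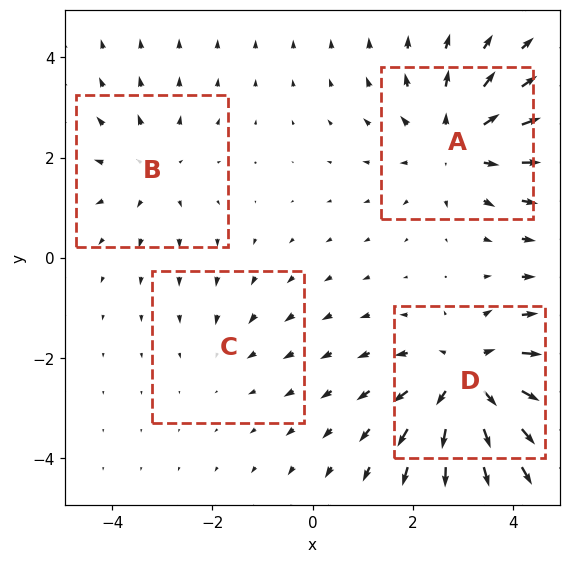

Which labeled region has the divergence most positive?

D

Divergence at each region's feature centre — A: about +4, B: about +3, C: about -2, D: about +6. Region D is most positive.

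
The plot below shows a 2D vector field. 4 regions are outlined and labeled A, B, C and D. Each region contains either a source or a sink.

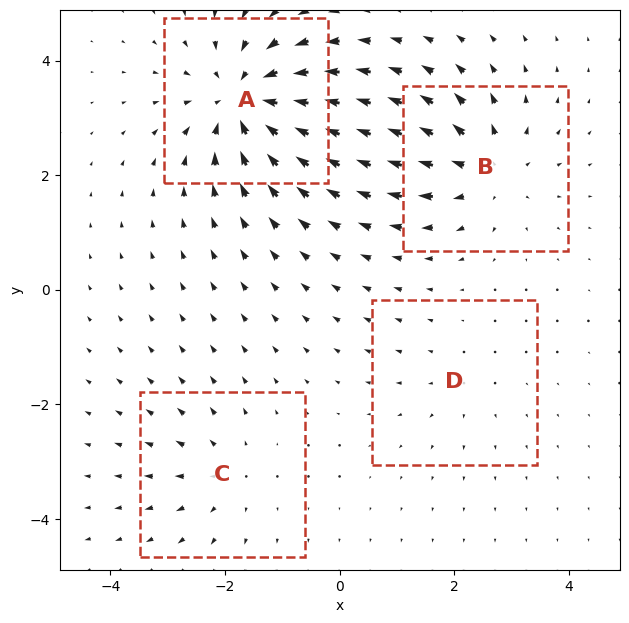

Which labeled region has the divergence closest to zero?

Divergence at each region's feature centre — A: about -8, B: about +5, C: about +3, D: about +2. Region D is closest to zero.

D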